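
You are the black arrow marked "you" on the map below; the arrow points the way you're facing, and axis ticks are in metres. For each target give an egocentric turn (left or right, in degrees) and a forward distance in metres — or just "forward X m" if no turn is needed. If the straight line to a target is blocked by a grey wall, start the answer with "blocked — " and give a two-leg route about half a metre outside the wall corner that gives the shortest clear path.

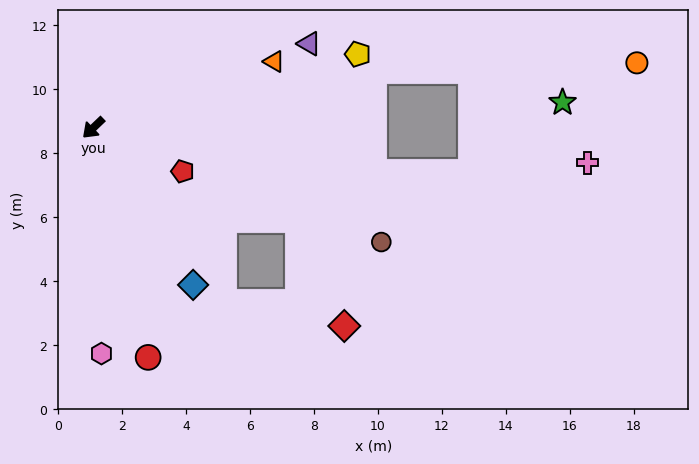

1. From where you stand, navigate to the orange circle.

blocked — turn left 148°, forward 8.9 m, then turn right 10°, forward 8.2 m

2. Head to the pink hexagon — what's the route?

turn left 48°, forward 7.1 m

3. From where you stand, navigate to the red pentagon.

turn left 110°, forward 3.1 m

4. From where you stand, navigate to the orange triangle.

turn left 156°, forward 6.0 m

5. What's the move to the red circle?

turn left 60°, forward 7.4 m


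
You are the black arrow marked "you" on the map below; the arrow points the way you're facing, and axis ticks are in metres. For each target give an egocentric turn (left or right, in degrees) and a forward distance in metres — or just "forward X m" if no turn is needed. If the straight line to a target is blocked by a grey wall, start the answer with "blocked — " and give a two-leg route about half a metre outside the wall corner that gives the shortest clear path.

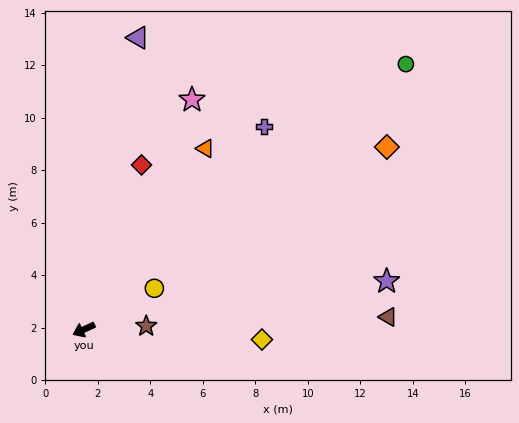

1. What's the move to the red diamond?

turn right 134°, forward 6.6 m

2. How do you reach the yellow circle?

turn right 174°, forward 3.1 m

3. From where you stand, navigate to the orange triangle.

turn right 149°, forward 8.3 m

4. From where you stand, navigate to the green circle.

turn right 165°, forward 15.9 m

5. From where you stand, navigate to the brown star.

turn left 158°, forward 2.4 m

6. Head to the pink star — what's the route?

turn right 140°, forward 9.7 m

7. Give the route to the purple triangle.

turn right 125°, forward 11.3 m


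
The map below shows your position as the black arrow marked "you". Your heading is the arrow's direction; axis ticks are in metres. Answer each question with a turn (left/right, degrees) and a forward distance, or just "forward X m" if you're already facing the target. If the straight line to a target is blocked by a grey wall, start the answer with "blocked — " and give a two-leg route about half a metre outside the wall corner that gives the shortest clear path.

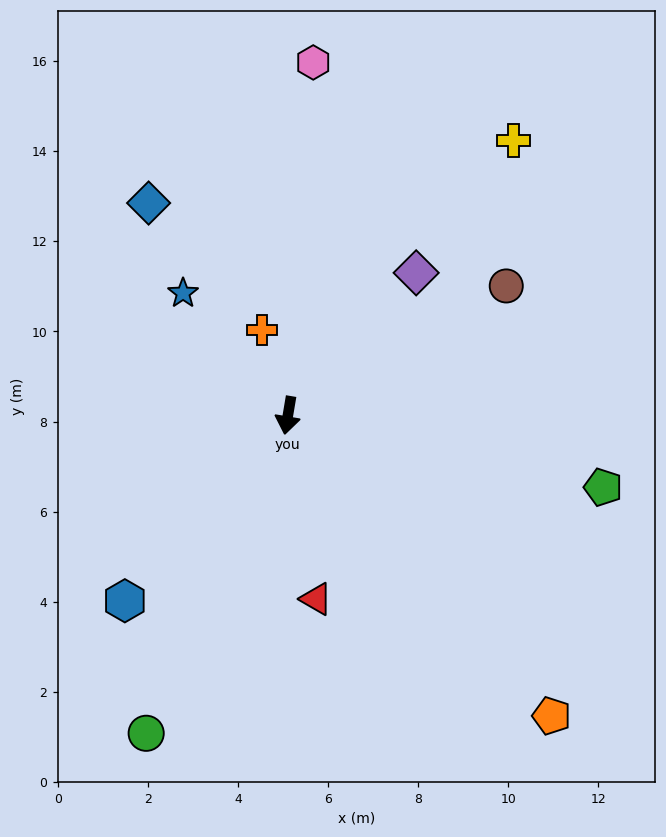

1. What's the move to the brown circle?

turn left 130°, forward 5.6 m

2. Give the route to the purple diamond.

turn left 148°, forward 4.3 m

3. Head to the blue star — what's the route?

turn right 130°, forward 3.6 m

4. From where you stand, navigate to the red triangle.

turn left 18°, forward 4.1 m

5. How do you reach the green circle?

turn right 14°, forward 7.7 m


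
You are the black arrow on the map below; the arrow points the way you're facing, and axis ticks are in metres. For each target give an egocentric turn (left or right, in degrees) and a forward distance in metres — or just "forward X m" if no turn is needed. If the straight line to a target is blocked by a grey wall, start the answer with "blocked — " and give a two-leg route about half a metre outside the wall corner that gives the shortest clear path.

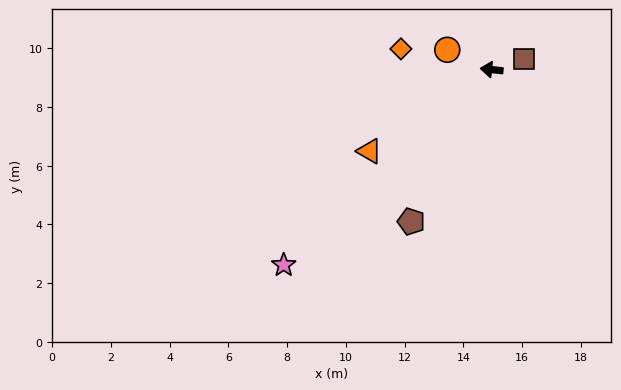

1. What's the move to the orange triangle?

turn left 40°, forward 5.0 m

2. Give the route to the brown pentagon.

turn left 68°, forward 5.8 m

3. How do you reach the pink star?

turn left 49°, forward 9.7 m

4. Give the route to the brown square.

turn right 156°, forward 1.2 m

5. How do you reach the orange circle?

turn right 18°, forward 1.7 m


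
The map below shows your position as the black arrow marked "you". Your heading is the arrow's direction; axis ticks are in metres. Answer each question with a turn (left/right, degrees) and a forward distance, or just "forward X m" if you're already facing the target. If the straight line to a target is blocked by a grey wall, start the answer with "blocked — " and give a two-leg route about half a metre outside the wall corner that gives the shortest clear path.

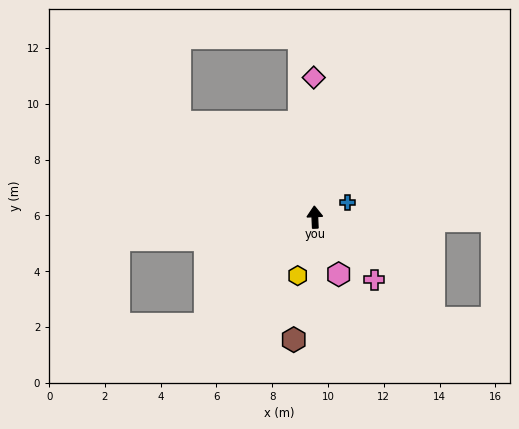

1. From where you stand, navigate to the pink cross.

turn right 139°, forward 3.1 m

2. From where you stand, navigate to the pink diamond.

turn right 2°, forward 5.0 m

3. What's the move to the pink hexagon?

turn right 160°, forward 2.2 m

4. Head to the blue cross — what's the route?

turn right 68°, forward 1.3 m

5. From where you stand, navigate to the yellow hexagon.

turn left 161°, forward 2.2 m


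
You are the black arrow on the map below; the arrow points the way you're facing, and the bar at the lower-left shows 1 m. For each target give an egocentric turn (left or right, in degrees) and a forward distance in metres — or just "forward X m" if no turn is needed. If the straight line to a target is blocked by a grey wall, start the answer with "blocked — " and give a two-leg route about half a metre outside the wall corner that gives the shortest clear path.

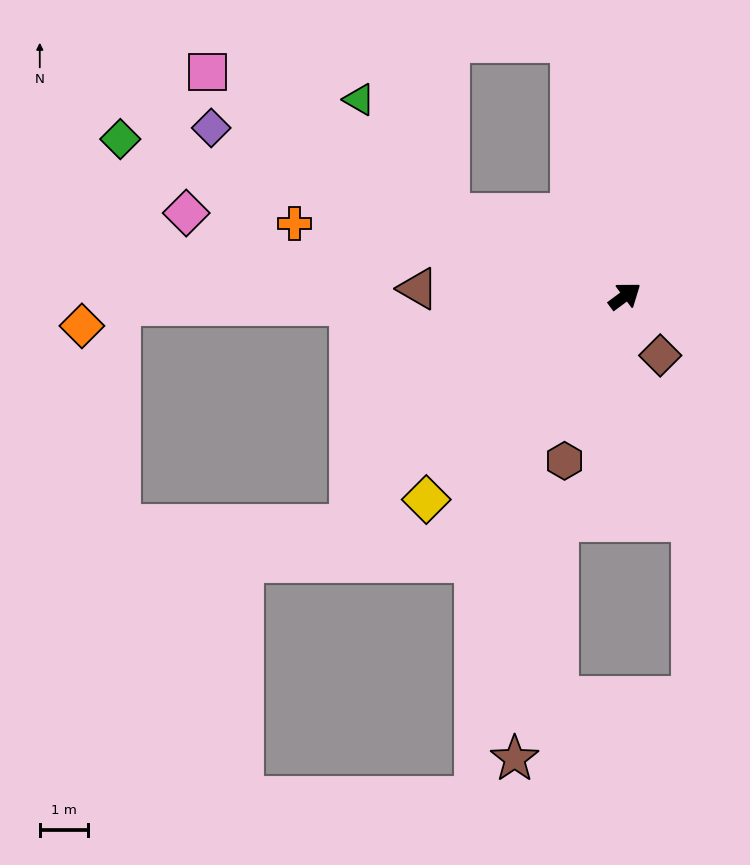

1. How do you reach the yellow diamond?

turn right 171°, forward 5.9 m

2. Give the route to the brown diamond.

turn right 96°, forward 1.4 m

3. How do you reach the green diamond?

turn left 126°, forward 10.9 m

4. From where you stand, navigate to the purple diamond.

turn left 121°, forward 9.2 m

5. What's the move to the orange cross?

turn left 131°, forward 7.0 m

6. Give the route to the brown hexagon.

turn right 147°, forward 3.6 m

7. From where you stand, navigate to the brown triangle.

turn left 141°, forward 4.3 m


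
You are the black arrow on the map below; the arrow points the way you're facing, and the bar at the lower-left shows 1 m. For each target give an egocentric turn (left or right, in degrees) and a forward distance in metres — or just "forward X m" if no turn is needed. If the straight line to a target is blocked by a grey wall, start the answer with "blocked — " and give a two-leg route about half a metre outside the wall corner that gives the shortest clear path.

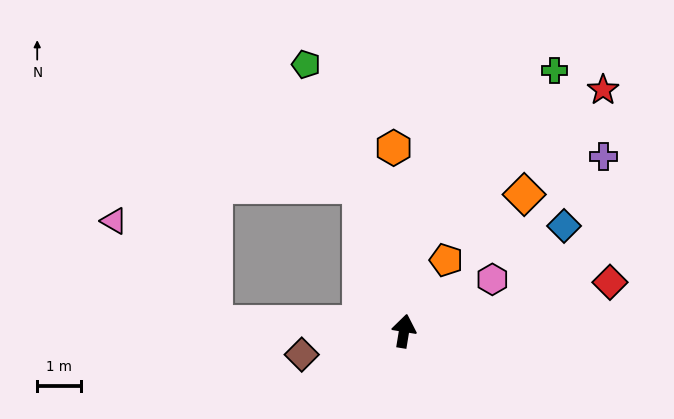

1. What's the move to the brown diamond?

turn left 112°, forward 2.4 m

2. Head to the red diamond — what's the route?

turn right 67°, forward 4.8 m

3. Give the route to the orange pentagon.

turn right 21°, forward 1.9 m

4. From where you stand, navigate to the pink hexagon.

turn right 50°, forward 2.3 m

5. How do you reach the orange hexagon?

turn left 13°, forward 4.2 m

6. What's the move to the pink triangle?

blocked — turn left 97°, forward 4.3 m, then turn right 43°, forward 3.3 m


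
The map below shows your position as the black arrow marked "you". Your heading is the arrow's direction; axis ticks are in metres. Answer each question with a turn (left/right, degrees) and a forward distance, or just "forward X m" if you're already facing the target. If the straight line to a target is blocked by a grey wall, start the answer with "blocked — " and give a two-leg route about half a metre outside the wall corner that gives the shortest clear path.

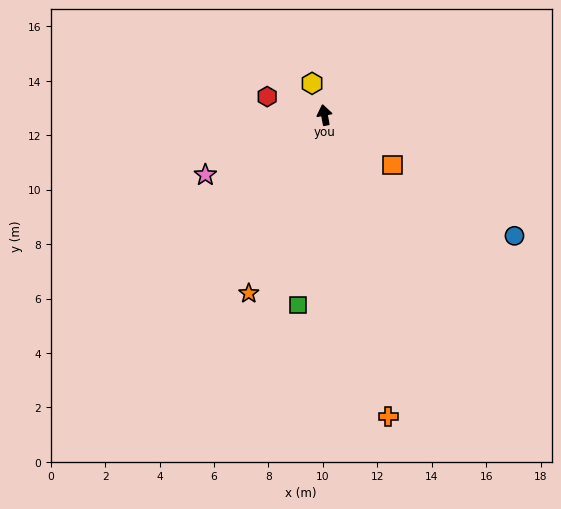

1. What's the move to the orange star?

turn left 146°, forward 7.1 m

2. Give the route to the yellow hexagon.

turn left 11°, forward 1.2 m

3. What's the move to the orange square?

turn right 137°, forward 3.1 m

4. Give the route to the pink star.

turn left 106°, forward 4.9 m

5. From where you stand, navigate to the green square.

turn left 161°, forward 7.0 m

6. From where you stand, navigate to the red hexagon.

turn left 61°, forward 2.2 m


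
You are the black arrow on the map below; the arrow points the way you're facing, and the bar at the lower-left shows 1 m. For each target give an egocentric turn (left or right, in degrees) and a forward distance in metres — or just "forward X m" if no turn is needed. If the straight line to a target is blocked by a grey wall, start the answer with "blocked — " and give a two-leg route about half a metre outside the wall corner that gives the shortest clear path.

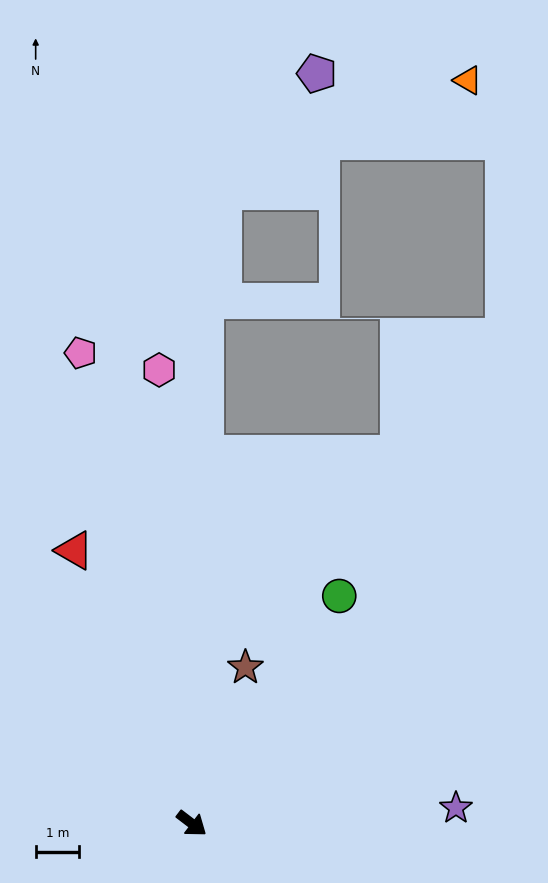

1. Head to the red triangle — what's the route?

turn left 151°, forward 6.9 m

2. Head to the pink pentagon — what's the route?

turn left 141°, forward 11.2 m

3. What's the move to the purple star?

turn left 41°, forward 6.1 m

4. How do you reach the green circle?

turn left 94°, forward 6.3 m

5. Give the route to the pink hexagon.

turn left 131°, forward 10.5 m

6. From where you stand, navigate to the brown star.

turn left 108°, forward 3.8 m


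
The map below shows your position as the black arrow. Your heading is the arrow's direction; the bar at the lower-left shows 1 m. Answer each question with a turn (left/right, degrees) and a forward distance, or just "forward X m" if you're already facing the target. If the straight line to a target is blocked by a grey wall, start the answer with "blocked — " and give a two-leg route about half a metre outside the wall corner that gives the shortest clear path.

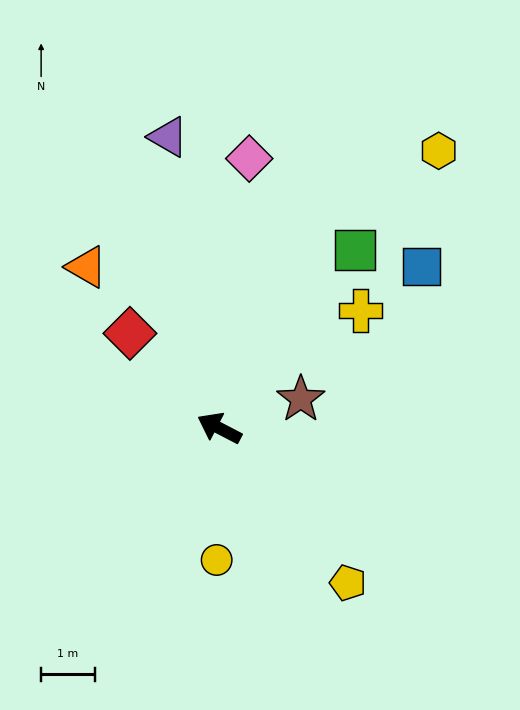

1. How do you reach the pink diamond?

turn right 69°, forward 5.0 m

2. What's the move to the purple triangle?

turn right 53°, forward 5.5 m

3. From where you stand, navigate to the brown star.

turn right 133°, forward 1.6 m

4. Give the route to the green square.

turn right 100°, forward 4.2 m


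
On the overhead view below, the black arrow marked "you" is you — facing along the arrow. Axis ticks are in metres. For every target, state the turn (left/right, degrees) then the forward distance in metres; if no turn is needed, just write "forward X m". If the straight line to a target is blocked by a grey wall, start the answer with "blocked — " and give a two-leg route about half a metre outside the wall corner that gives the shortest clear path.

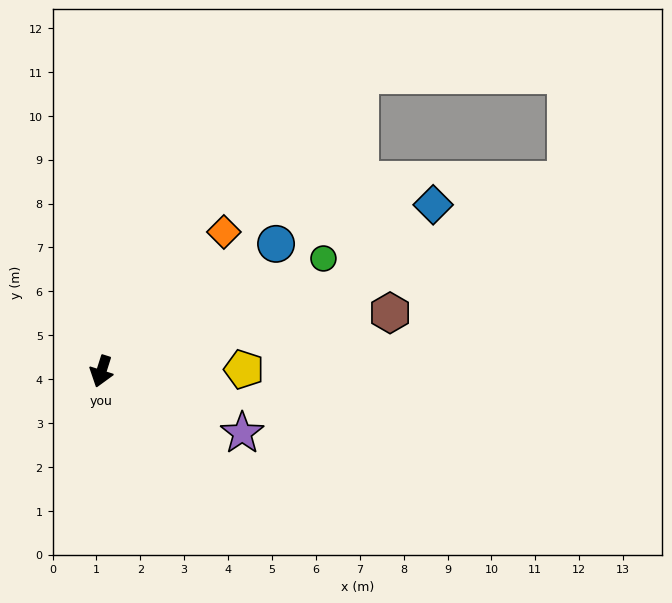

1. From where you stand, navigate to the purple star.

turn left 84°, forward 3.5 m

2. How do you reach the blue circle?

turn left 144°, forward 4.9 m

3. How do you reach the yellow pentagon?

turn left 108°, forward 3.2 m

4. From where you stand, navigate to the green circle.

turn left 135°, forward 5.7 m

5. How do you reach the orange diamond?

turn left 156°, forward 4.2 m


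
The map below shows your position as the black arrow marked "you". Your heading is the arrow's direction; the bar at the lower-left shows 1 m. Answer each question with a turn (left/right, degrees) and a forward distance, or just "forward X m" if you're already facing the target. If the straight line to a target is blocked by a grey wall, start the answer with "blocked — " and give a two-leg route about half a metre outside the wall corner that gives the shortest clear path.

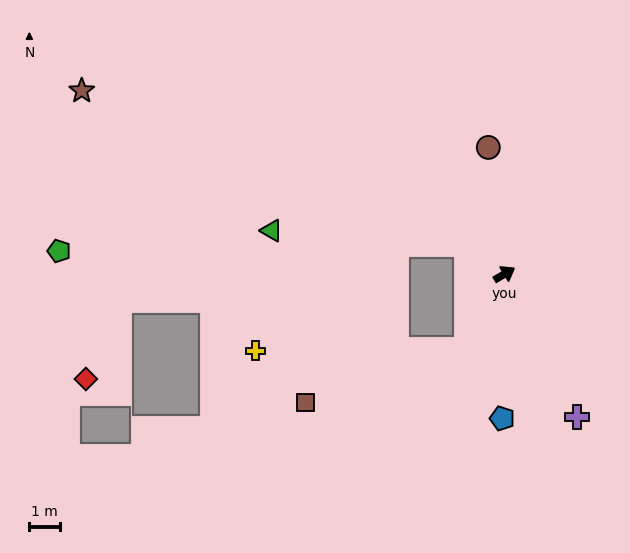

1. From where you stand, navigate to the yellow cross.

blocked — turn right 147°, forward 2.8 m, then turn right 63°, forward 6.9 m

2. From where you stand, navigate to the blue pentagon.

turn right 122°, forward 4.7 m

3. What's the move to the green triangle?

blocked — turn left 111°, forward 1.6 m, then turn left 34°, forward 6.4 m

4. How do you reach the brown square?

blocked — turn right 147°, forward 2.8 m, then turn right 46°, forward 5.5 m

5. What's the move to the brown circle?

turn left 67°, forward 4.2 m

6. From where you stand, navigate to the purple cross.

turn right 94°, forward 5.2 m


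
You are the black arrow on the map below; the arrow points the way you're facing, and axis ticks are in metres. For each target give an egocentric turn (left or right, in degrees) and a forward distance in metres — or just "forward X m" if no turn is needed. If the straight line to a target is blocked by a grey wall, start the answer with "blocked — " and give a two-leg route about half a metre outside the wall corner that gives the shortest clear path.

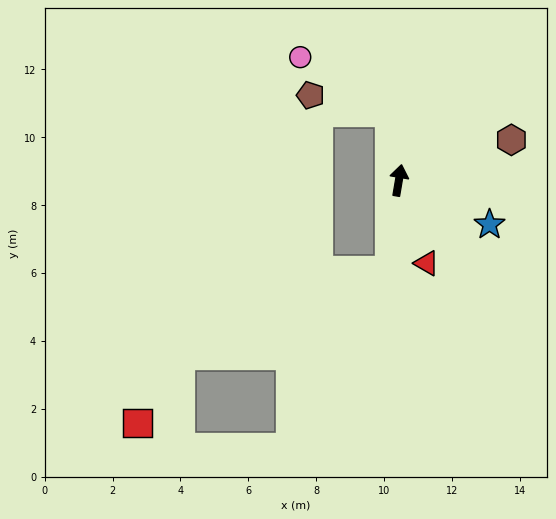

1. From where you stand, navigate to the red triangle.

turn right 152°, forward 2.6 m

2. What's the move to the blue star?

turn right 106°, forward 3.0 m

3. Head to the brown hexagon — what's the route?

turn right 61°, forward 3.5 m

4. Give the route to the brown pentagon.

blocked — turn left 18°, forward 2.0 m, then turn left 69°, forward 2.4 m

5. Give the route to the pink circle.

blocked — turn left 18°, forward 2.0 m, then turn left 49°, forward 3.1 m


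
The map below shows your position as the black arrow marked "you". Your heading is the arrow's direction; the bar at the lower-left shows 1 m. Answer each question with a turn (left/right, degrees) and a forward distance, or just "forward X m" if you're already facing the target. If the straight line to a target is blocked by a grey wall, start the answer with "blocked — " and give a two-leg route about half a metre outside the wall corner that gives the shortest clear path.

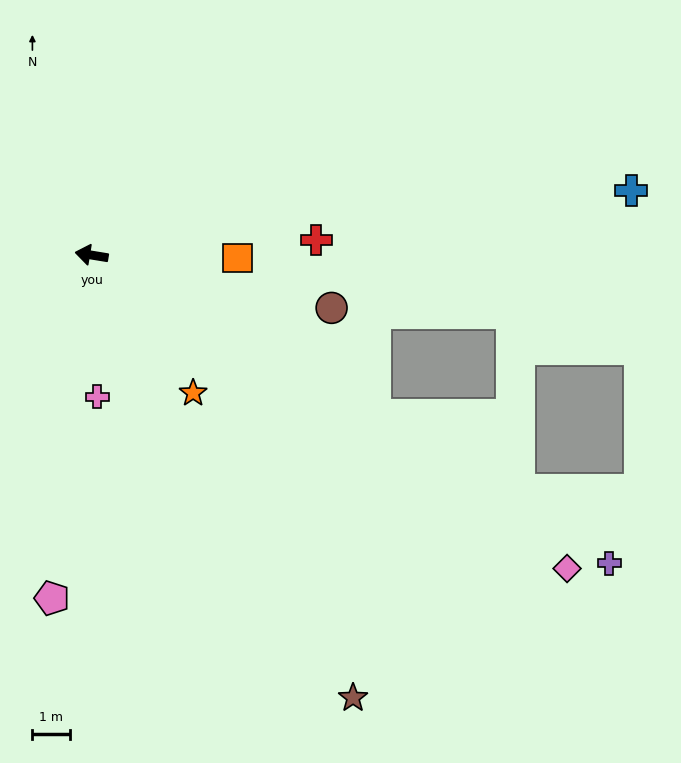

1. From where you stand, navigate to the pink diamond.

turn left 156°, forward 15.2 m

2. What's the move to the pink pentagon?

turn left 93°, forward 9.2 m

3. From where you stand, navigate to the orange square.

turn right 172°, forward 3.9 m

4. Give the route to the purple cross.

turn left 159°, forward 16.1 m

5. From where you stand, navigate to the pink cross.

turn left 101°, forward 3.8 m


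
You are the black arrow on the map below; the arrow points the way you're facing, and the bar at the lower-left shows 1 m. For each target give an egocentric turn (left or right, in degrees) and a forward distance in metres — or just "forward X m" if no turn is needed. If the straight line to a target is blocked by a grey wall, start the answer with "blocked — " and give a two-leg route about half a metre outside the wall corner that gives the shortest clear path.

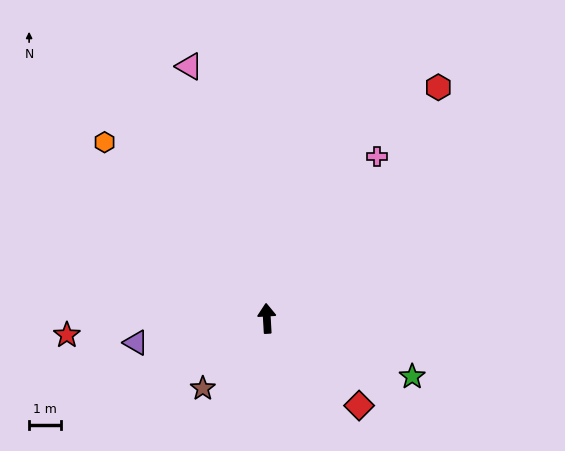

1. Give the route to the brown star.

turn left 134°, forward 3.0 m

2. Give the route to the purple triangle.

turn left 97°, forward 4.2 m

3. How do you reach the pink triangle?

turn left 14°, forward 8.2 m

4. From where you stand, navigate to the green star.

turn right 115°, forward 4.9 m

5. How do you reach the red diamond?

turn right 137°, forward 4.0 m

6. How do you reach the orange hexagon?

turn left 39°, forward 7.5 m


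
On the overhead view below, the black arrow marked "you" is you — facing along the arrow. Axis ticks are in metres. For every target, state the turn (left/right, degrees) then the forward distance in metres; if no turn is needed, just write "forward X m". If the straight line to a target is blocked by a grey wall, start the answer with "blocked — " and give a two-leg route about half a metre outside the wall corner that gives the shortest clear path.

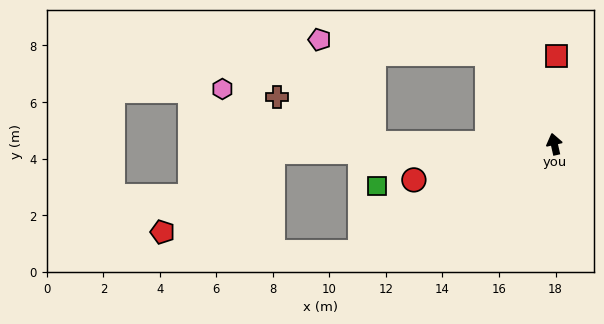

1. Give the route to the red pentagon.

blocked — turn left 79°, forward 10.0 m, then turn left 34°, forward 4.8 m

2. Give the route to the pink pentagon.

blocked — turn left 25°, forward 4.0 m, then turn left 47°, forward 5.9 m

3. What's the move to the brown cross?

blocked — turn left 77°, forward 6.4 m, then turn right 25°, forward 3.8 m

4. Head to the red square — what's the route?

turn right 14°, forward 3.1 m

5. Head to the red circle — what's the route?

turn left 92°, forward 5.1 m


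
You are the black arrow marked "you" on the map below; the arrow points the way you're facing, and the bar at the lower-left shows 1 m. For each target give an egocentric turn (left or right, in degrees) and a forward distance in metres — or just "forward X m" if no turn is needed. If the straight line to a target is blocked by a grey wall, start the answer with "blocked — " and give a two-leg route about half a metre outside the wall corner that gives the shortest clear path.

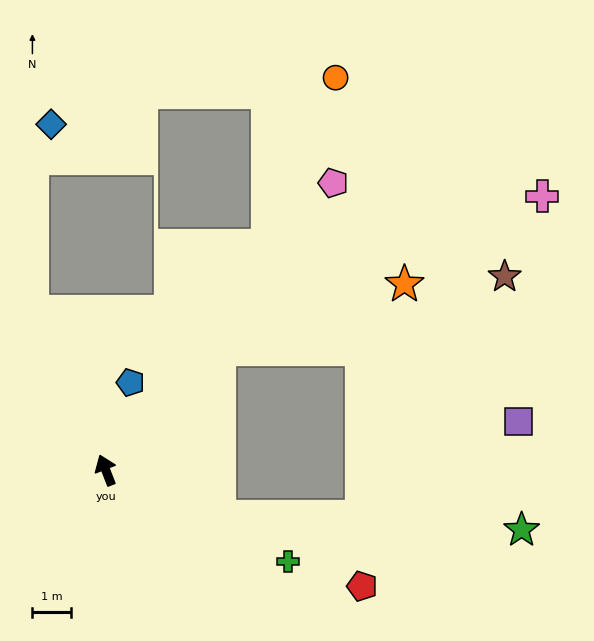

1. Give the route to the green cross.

turn right 138°, forward 5.2 m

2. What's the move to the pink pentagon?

turn right 60°, forward 9.4 m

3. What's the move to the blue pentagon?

turn right 37°, forward 2.3 m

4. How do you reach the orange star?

blocked — turn right 64°, forward 4.3 m, then turn right 28°, forward 5.0 m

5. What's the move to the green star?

blocked — turn right 133°, forward 3.1 m, then turn left 19°, forward 7.8 m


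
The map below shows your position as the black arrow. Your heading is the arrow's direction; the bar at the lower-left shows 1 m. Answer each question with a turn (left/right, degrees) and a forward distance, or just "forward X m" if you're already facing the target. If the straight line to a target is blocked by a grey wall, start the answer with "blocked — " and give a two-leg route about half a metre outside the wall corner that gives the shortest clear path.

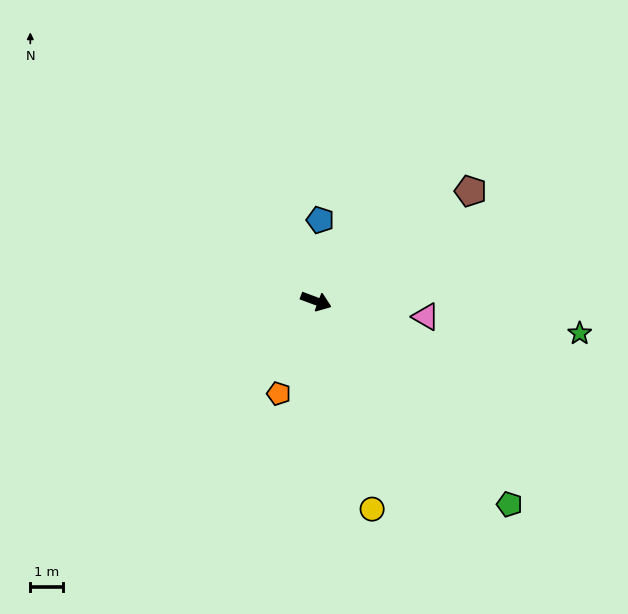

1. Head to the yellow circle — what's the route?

turn right 54°, forward 6.5 m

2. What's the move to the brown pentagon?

turn left 56°, forward 5.7 m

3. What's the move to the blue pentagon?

turn left 108°, forward 2.4 m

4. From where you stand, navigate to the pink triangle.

turn left 12°, forward 3.3 m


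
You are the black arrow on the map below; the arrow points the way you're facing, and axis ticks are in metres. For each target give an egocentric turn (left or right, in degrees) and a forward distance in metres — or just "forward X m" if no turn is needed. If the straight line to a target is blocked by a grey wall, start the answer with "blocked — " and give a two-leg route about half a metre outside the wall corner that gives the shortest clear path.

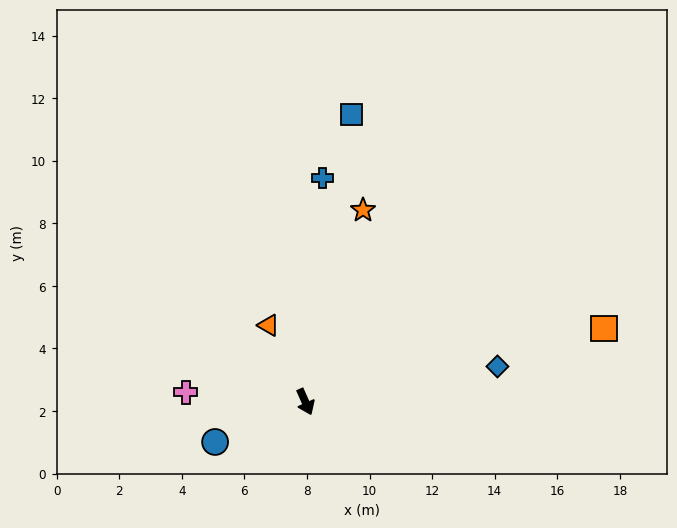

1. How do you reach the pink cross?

turn right 118°, forward 3.8 m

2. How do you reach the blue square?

turn left 147°, forward 9.3 m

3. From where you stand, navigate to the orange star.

turn left 139°, forward 6.4 m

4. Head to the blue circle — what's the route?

turn right 90°, forward 3.2 m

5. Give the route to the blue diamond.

turn left 77°, forward 6.2 m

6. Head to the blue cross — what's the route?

turn left 152°, forward 7.2 m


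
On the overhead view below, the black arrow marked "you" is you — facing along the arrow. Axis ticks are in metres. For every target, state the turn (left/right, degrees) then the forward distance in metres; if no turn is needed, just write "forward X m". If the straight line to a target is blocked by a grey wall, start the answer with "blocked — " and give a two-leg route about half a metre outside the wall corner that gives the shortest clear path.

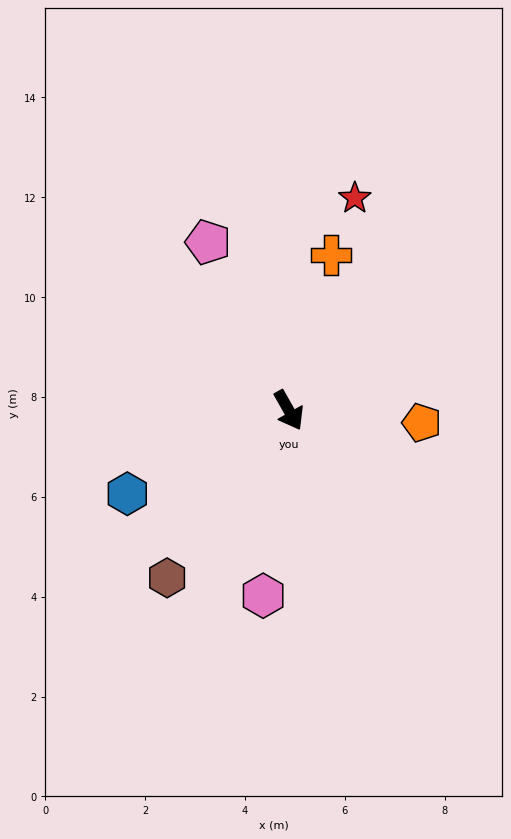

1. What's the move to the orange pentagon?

turn left 55°, forward 2.7 m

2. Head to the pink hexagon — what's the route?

turn right 37°, forward 3.7 m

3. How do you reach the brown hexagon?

turn right 65°, forward 4.1 m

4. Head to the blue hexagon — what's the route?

turn right 92°, forward 3.6 m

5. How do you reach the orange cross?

turn left 135°, forward 3.2 m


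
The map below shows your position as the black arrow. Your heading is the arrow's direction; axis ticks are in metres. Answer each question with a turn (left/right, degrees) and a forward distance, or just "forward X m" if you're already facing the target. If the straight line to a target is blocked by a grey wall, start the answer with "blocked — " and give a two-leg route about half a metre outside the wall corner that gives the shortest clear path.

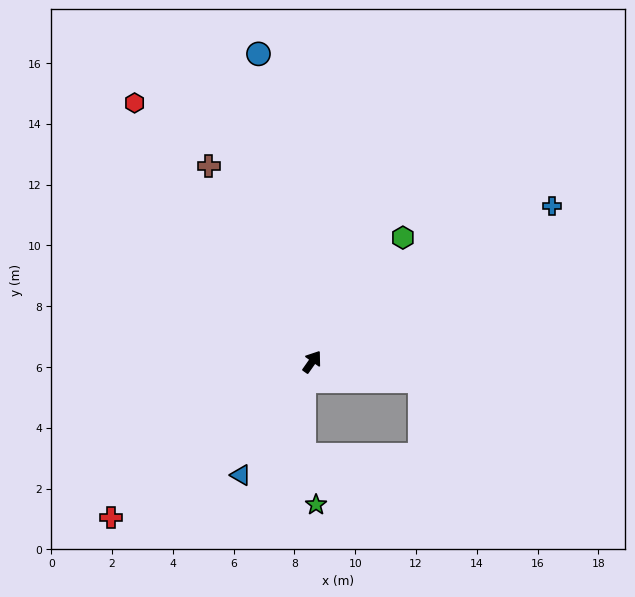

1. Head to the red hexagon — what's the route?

turn left 70°, forward 10.3 m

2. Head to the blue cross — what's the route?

turn right 22°, forward 9.4 m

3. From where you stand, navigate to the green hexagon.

forward 5.1 m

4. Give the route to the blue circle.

turn left 45°, forward 10.3 m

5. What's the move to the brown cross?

turn left 63°, forward 7.3 m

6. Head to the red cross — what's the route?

turn left 163°, forward 8.4 m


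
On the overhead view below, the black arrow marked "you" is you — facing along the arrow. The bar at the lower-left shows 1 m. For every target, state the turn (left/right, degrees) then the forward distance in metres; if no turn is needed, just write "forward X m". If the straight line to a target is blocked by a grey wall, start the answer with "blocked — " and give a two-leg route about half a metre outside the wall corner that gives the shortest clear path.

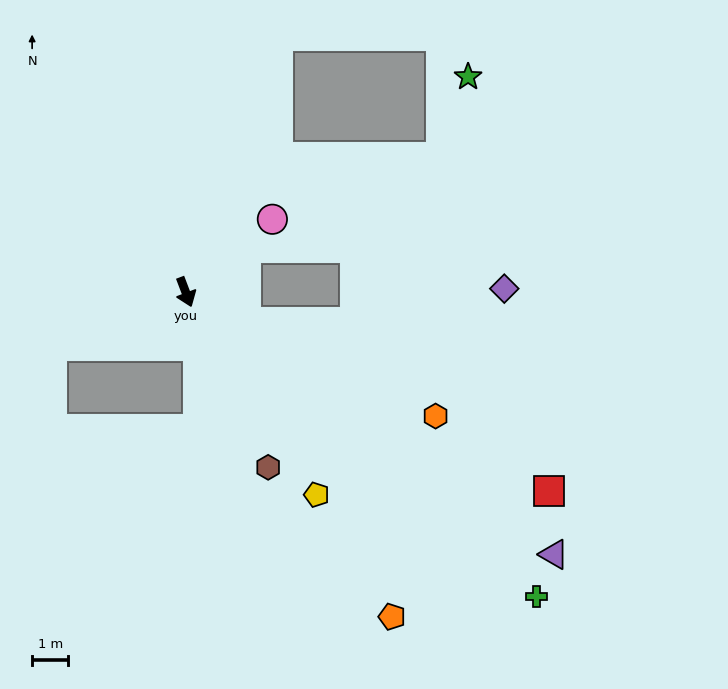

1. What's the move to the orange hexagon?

turn left 43°, forward 7.7 m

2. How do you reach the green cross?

turn left 28°, forward 12.8 m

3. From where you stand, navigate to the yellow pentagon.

turn left 12°, forward 6.7 m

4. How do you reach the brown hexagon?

turn left 4°, forward 5.3 m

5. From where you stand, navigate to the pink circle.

turn left 109°, forward 3.1 m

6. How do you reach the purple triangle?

turn left 34°, forward 12.5 m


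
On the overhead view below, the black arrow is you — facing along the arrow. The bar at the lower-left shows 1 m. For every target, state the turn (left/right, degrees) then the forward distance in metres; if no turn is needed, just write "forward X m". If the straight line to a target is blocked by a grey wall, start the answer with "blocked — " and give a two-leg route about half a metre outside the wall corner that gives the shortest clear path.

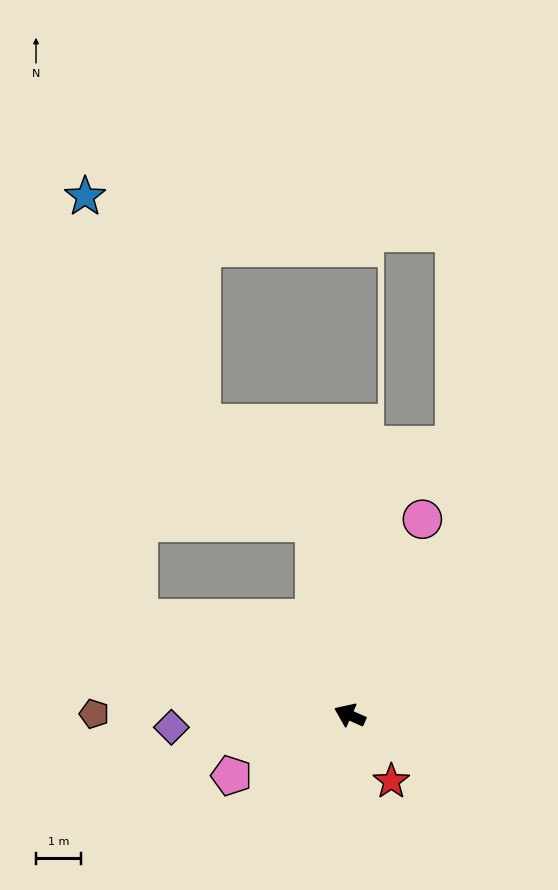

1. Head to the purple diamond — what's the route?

turn left 28°, forward 4.0 m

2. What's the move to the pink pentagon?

turn left 51°, forward 2.9 m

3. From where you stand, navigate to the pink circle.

turn right 86°, forward 4.6 m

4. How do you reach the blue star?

blocked — forward 5.1 m, then turn right 59°, forward 9.4 m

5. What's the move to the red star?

turn left 146°, forward 1.7 m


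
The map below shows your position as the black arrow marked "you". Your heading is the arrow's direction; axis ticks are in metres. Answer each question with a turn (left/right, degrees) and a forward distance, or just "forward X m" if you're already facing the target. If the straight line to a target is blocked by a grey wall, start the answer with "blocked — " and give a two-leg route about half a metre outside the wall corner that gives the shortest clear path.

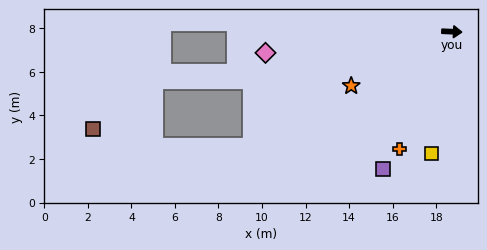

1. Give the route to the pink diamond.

turn right 171°, forward 8.6 m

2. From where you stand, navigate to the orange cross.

turn right 111°, forward 5.9 m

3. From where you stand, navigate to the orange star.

turn right 149°, forward 5.3 m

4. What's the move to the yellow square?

turn right 97°, forward 5.7 m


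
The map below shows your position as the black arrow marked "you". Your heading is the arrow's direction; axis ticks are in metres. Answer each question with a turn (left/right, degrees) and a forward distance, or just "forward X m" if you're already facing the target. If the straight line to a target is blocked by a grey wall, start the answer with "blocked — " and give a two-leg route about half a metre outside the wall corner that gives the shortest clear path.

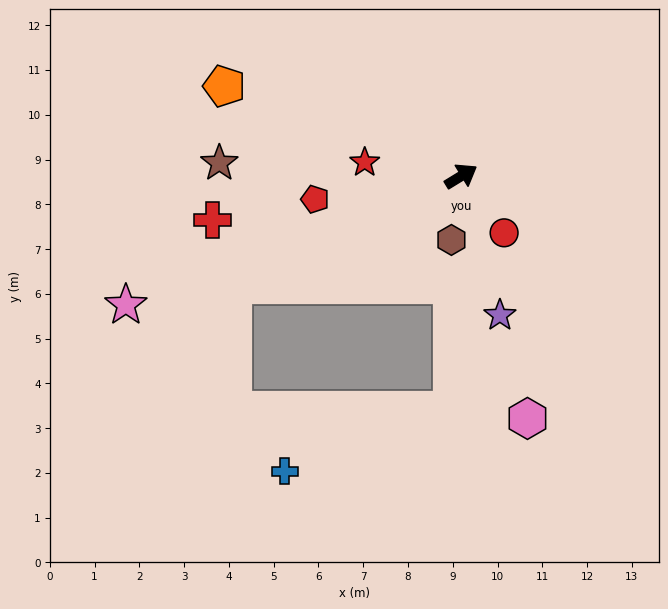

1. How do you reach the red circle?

turn right 84°, forward 1.6 m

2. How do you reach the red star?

turn left 140°, forward 2.2 m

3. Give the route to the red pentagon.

turn left 158°, forward 3.3 m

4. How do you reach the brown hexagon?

turn right 130°, forward 1.4 m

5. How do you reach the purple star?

turn right 106°, forward 3.2 m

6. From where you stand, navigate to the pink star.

turn left 170°, forward 8.0 m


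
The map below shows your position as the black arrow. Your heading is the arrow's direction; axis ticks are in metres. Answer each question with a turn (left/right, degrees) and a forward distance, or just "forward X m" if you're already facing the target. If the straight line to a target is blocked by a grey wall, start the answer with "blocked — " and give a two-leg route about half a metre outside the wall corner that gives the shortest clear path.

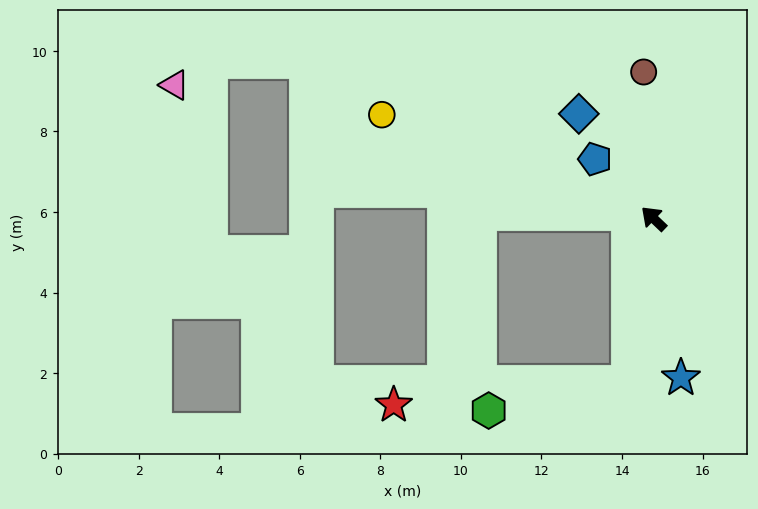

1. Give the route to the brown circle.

turn right 42°, forward 3.6 m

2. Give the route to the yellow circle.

turn left 23°, forward 7.2 m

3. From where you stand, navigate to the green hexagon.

blocked — turn left 125°, forward 4.1 m, then turn right 70°, forward 3.5 m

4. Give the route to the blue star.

turn left 143°, forward 4.0 m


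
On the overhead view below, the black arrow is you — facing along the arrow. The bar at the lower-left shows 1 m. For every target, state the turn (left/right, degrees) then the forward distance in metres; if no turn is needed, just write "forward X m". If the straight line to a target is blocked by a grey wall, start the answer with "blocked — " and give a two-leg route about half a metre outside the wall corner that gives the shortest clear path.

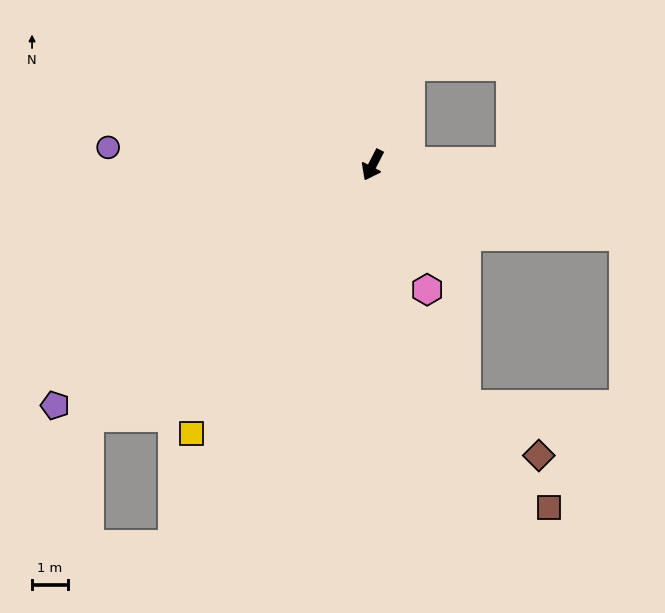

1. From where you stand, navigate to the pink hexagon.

turn left 51°, forward 3.8 m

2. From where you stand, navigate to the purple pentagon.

turn right 26°, forward 11.1 m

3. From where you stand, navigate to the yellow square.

turn right 7°, forward 9.0 m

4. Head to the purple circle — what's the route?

turn right 67°, forward 7.4 m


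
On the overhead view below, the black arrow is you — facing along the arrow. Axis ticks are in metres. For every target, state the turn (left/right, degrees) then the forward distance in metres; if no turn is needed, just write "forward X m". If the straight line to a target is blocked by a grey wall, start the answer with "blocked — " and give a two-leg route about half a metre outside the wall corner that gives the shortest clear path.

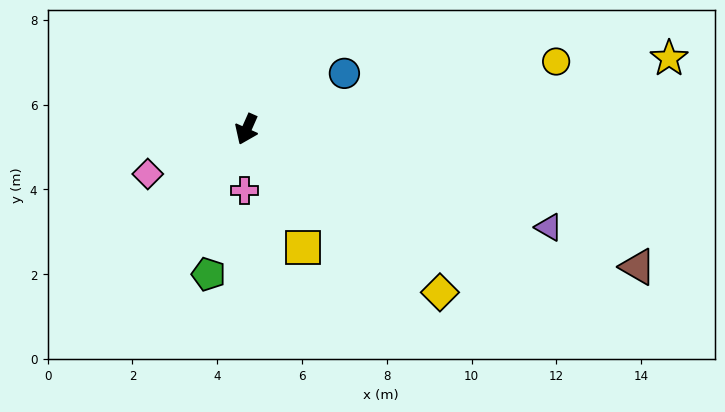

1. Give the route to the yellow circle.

turn left 126°, forward 7.5 m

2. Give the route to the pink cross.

turn left 22°, forward 1.4 m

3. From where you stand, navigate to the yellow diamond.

turn left 74°, forward 6.0 m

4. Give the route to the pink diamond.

turn right 42°, forward 2.6 m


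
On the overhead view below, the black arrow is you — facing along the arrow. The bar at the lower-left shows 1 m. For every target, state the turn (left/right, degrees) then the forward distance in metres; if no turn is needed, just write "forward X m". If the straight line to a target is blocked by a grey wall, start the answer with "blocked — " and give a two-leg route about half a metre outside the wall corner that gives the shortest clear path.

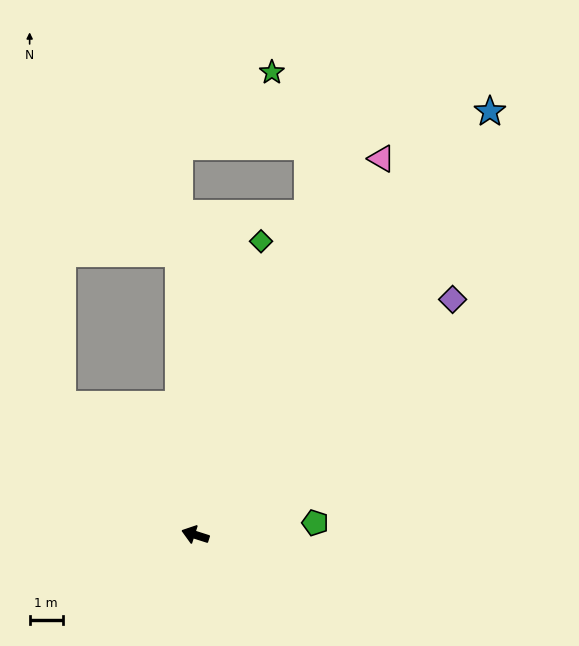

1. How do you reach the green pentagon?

turn right 157°, forward 3.6 m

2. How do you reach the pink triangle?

turn right 99°, forward 12.7 m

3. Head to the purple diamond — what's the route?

turn right 120°, forward 10.5 m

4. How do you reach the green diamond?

turn right 85°, forward 9.1 m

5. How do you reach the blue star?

turn right 107°, forward 15.6 m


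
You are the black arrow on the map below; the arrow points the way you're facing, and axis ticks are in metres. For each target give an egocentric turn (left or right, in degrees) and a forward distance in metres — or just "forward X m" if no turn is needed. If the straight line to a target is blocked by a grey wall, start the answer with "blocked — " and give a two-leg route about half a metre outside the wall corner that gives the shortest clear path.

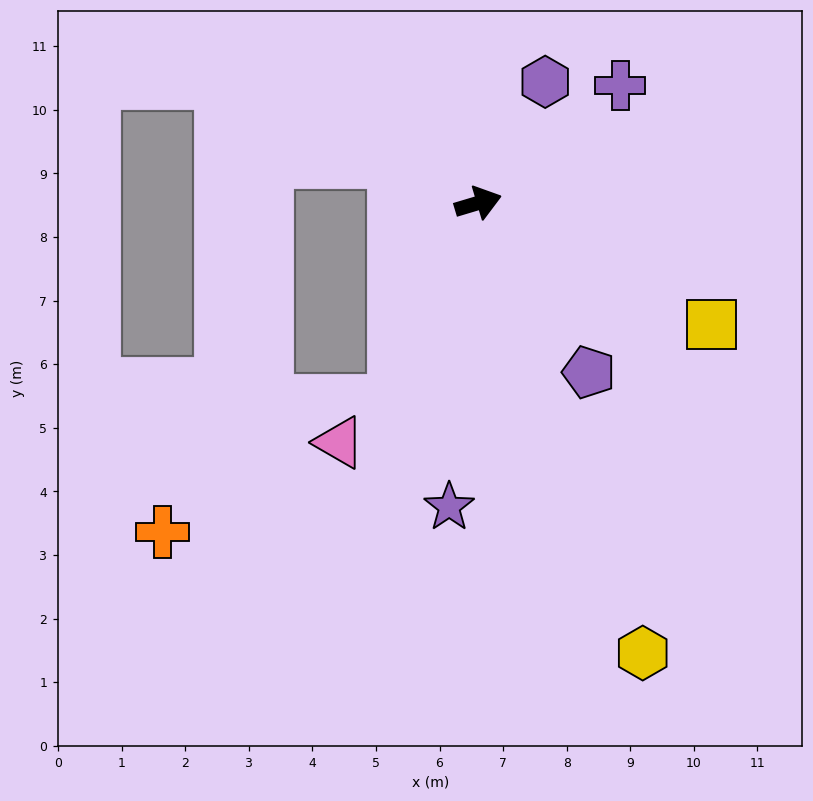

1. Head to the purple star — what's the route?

turn right 112°, forward 4.8 m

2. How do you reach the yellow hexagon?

turn right 87°, forward 7.5 m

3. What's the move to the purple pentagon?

turn right 73°, forward 3.2 m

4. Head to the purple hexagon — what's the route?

turn left 44°, forward 2.2 m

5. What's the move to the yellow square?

turn right 44°, forward 4.1 m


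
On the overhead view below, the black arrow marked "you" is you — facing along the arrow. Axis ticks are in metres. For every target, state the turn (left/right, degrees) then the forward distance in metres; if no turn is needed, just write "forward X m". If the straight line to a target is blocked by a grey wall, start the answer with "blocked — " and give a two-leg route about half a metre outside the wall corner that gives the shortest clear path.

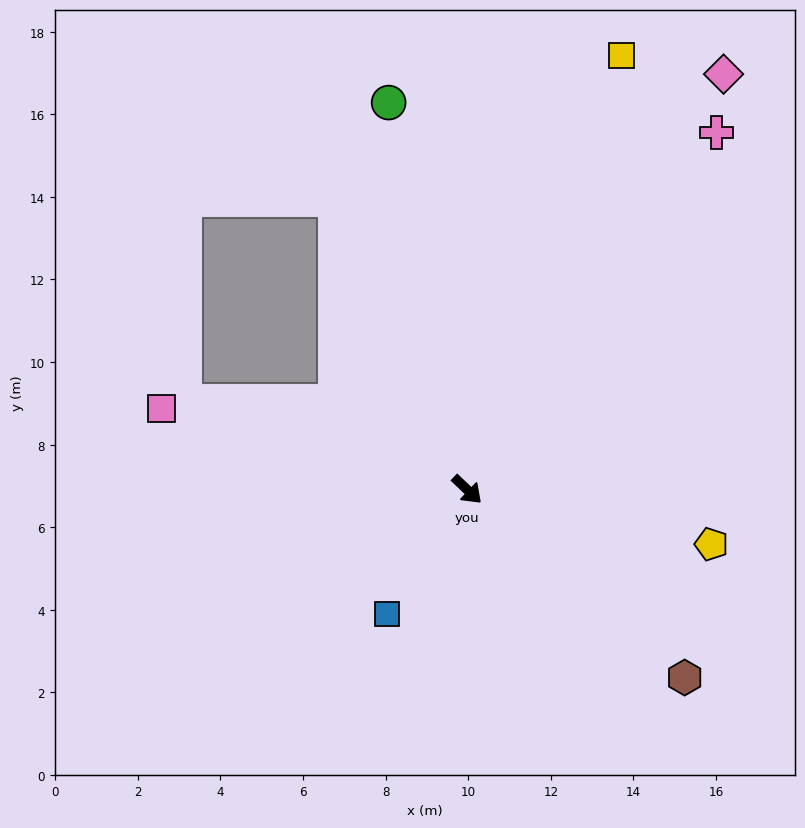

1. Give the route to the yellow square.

turn left 114°, forward 11.2 m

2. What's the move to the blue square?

turn right 79°, forward 3.6 m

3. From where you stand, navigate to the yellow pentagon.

turn left 31°, forward 6.1 m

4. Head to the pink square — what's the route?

turn right 151°, forward 7.7 m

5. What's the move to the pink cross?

turn left 99°, forward 10.5 m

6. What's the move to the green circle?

turn left 145°, forward 9.6 m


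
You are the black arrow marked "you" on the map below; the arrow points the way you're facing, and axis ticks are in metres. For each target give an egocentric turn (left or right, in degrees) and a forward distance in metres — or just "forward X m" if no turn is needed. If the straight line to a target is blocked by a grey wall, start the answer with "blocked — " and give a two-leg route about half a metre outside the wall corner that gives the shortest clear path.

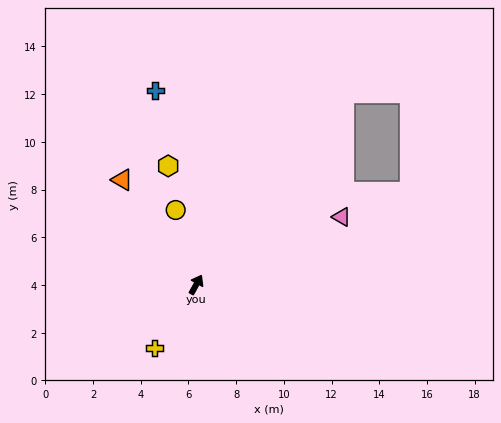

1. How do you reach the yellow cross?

turn left 176°, forward 3.2 m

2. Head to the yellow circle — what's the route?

turn left 44°, forward 3.2 m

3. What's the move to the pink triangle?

turn right 36°, forward 6.7 m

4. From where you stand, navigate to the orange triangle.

turn left 64°, forward 5.4 m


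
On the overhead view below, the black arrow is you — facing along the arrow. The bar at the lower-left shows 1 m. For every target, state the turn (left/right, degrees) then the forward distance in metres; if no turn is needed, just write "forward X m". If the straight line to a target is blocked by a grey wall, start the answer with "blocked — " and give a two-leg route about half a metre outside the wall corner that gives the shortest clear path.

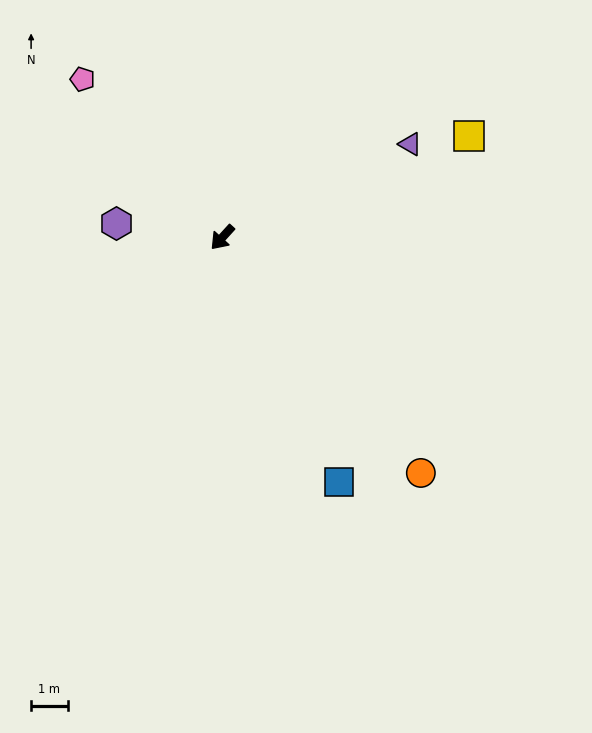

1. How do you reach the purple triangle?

turn left 159°, forward 5.8 m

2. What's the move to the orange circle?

turn left 82°, forward 8.5 m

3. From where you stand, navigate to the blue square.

turn left 68°, forward 7.4 m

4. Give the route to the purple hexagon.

turn right 55°, forward 2.9 m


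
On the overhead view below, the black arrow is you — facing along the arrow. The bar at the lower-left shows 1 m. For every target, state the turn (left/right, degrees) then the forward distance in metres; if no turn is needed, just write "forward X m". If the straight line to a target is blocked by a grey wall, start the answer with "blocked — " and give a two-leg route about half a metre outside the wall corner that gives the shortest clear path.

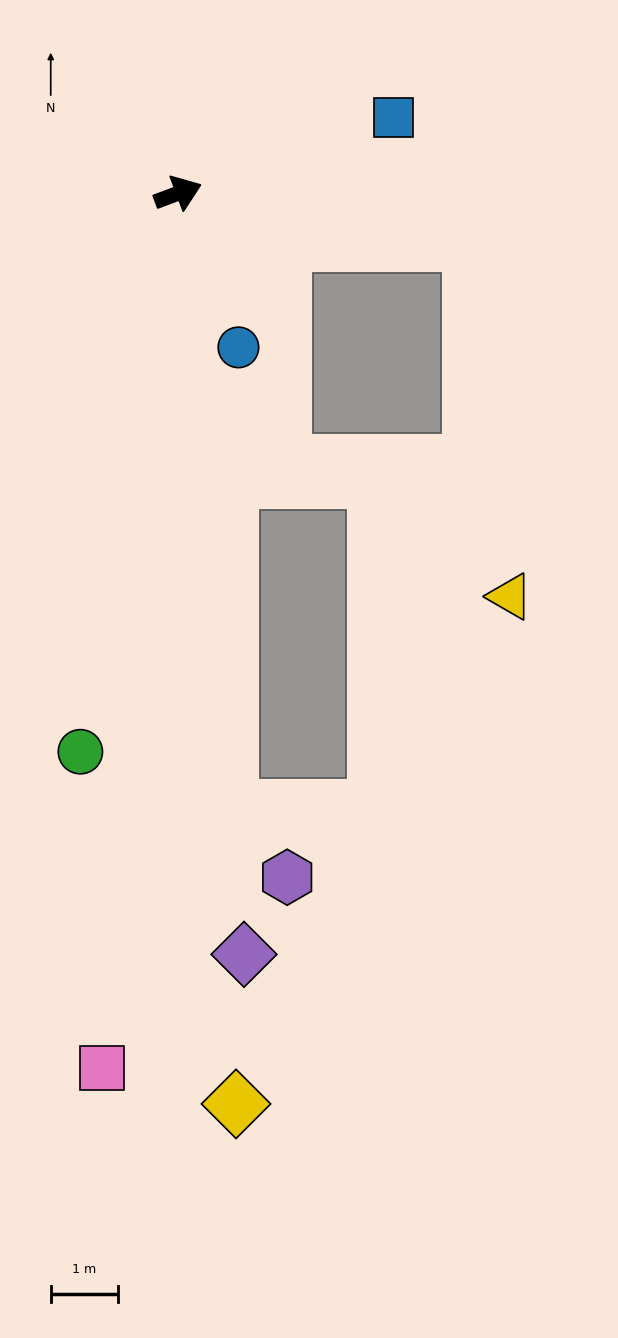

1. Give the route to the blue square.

forward 3.4 m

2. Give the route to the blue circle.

turn right 89°, forward 2.4 m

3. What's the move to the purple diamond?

turn right 106°, forward 11.3 m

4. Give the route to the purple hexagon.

blocked — turn right 106°, forward 9.1 m, then turn left 36°, forward 1.3 m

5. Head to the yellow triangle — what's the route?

blocked — turn right 30°, forward 4.4 m, then turn right 74°, forward 5.3 m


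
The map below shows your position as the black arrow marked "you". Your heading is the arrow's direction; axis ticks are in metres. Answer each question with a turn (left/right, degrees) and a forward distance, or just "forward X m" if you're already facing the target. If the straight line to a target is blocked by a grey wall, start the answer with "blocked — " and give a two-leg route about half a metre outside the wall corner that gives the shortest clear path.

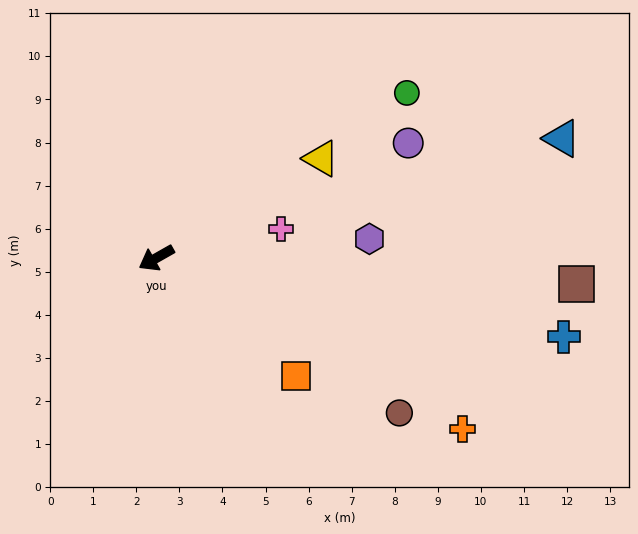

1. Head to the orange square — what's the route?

turn left 110°, forward 4.2 m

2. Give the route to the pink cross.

turn left 164°, forward 3.0 m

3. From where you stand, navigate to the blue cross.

turn left 140°, forward 9.6 m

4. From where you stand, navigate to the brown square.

turn left 147°, forward 9.8 m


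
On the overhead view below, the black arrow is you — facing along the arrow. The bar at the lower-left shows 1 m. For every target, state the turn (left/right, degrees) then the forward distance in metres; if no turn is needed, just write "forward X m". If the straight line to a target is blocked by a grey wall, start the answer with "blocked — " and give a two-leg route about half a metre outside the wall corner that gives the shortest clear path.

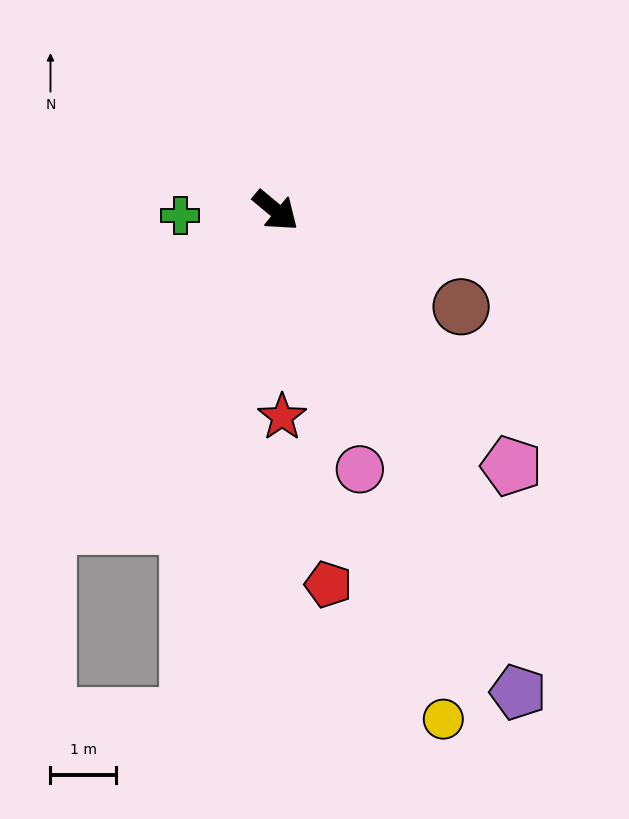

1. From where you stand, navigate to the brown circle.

turn left 12°, forward 3.2 m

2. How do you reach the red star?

turn right 49°, forward 3.2 m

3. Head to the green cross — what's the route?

turn right 137°, forward 1.5 m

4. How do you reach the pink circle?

turn right 32°, forward 4.2 m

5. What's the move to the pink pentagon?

turn right 8°, forward 5.3 m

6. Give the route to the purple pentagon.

turn right 24°, forward 8.2 m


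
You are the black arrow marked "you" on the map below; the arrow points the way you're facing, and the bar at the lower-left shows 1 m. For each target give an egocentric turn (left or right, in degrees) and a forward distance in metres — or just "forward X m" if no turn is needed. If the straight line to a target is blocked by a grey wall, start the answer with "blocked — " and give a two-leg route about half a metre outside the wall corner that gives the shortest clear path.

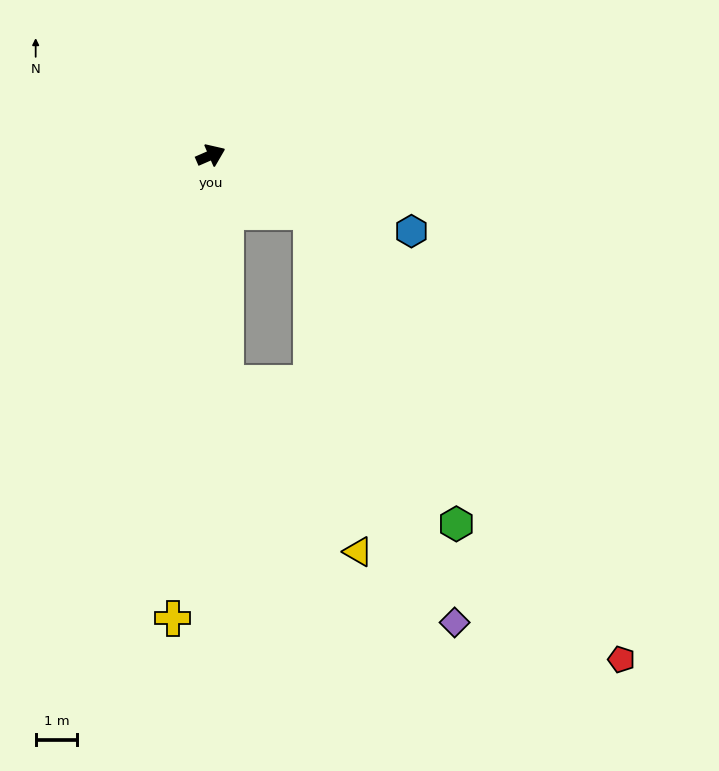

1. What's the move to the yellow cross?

turn right 118°, forward 11.1 m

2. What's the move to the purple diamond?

blocked — turn right 53°, forward 2.8 m, then turn right 41°, forward 10.4 m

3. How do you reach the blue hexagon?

turn right 44°, forward 5.1 m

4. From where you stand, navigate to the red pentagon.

blocked — turn right 53°, forward 2.8 m, then turn right 26°, forward 13.0 m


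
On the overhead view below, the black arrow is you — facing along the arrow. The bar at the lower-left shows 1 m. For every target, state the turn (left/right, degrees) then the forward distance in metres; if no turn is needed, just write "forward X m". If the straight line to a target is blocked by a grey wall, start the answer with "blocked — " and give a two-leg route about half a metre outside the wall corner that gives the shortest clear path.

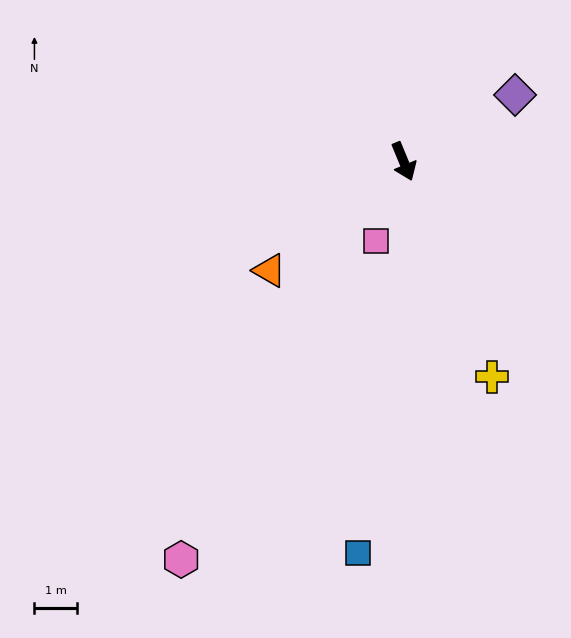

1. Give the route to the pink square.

turn right 41°, forward 2.0 m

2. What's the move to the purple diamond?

turn left 98°, forward 3.1 m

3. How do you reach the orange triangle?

turn right 73°, forward 4.1 m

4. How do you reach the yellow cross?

forward 5.5 m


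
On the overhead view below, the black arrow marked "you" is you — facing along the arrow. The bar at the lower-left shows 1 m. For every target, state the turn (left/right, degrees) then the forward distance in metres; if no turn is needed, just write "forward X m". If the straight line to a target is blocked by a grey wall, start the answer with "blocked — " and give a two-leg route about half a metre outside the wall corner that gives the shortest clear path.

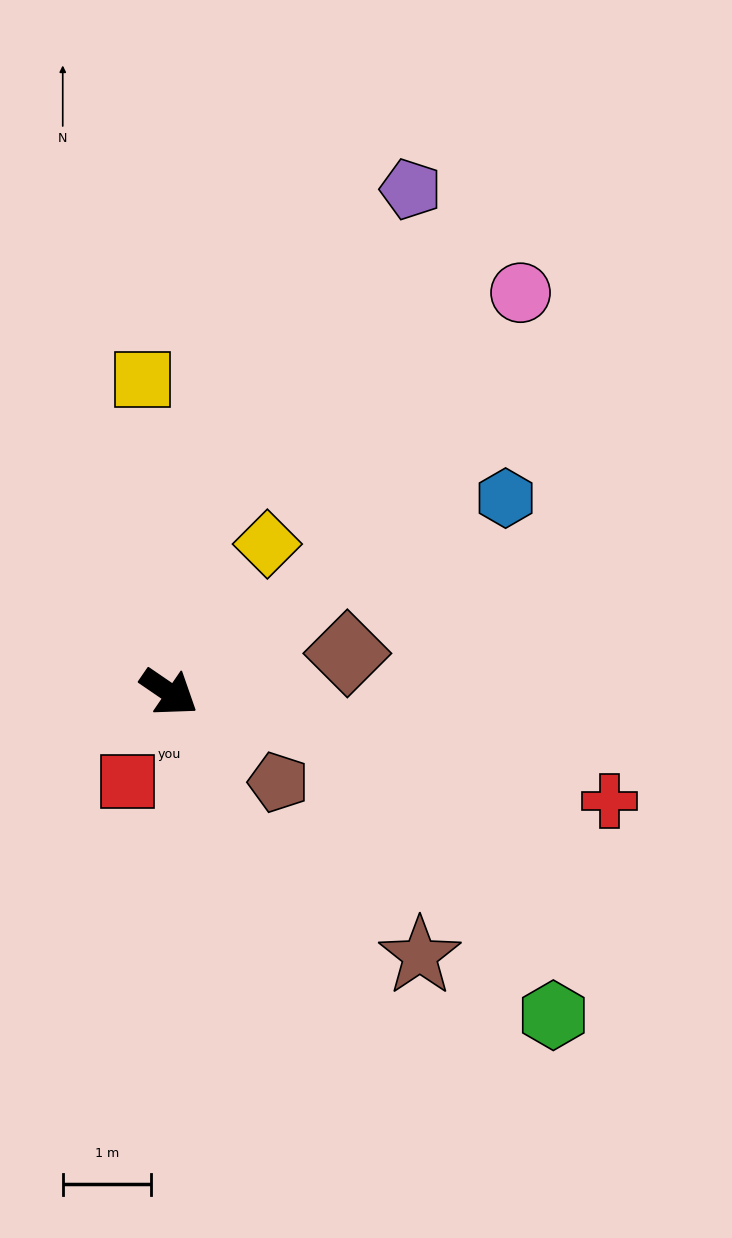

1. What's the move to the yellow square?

turn left 129°, forward 3.6 m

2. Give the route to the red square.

turn right 81°, forward 1.1 m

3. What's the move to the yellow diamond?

turn left 91°, forward 2.0 m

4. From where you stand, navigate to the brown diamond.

turn left 47°, forward 2.1 m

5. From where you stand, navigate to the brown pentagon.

turn right 5°, forward 1.6 m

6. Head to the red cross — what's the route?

turn left 21°, forward 5.2 m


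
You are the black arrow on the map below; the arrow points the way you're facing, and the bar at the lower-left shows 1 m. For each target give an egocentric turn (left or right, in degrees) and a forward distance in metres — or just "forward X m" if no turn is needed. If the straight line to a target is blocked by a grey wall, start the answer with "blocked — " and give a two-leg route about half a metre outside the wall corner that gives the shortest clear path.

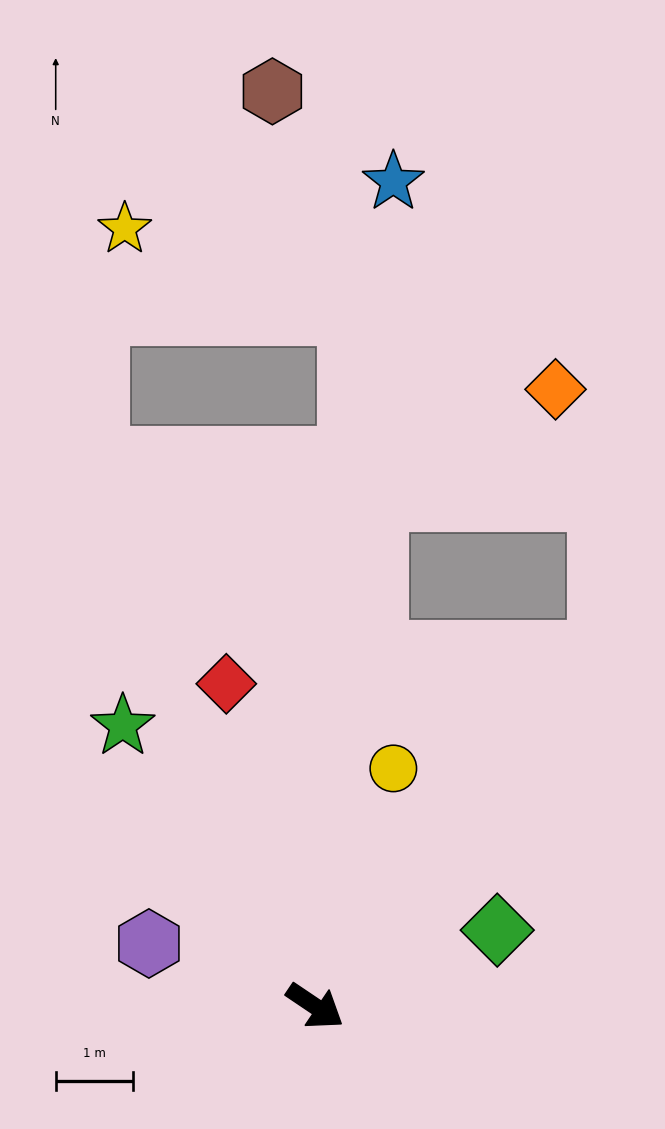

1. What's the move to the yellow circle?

turn left 106°, forward 3.2 m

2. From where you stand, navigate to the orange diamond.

blocked — turn left 117°, forward 6.6 m, then turn right 52°, forward 2.7 m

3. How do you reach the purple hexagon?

turn right 167°, forward 2.3 m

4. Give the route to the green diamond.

turn left 57°, forward 2.6 m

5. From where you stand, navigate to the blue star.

turn left 119°, forward 10.8 m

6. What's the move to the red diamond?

turn left 139°, forward 4.3 m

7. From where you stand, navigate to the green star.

turn left 158°, forward 4.4 m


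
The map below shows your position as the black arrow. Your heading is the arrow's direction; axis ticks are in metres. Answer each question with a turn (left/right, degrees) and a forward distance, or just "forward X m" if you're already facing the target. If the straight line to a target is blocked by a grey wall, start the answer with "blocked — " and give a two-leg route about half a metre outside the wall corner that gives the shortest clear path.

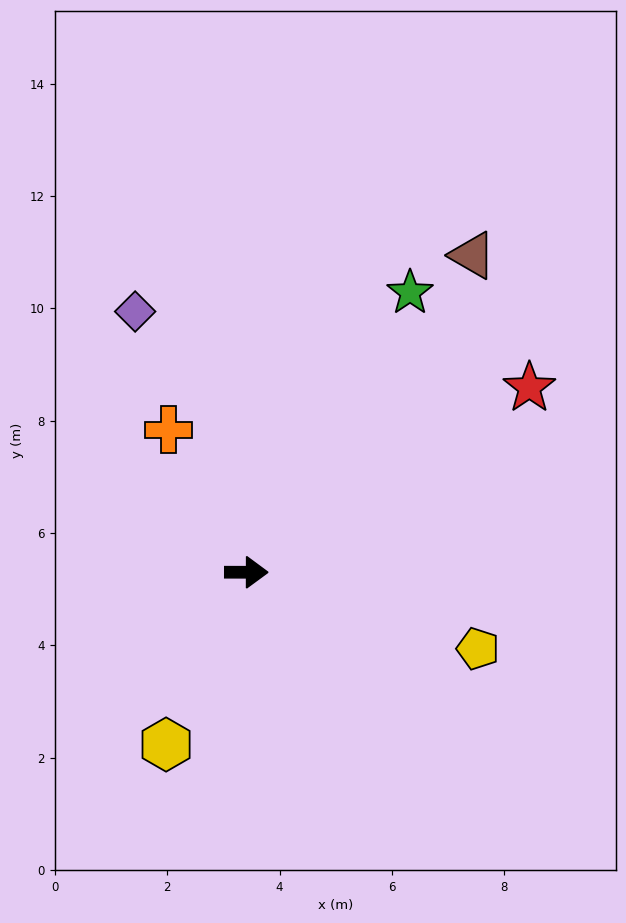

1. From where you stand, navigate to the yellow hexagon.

turn right 115°, forward 3.4 m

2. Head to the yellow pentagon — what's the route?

turn right 18°, forward 4.3 m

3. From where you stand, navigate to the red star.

turn left 33°, forward 6.0 m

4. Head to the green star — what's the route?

turn left 60°, forward 5.8 m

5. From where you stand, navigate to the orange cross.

turn left 119°, forward 2.9 m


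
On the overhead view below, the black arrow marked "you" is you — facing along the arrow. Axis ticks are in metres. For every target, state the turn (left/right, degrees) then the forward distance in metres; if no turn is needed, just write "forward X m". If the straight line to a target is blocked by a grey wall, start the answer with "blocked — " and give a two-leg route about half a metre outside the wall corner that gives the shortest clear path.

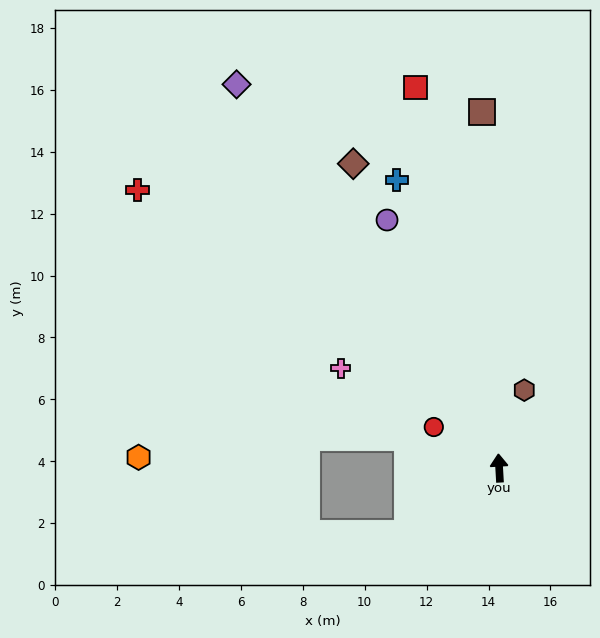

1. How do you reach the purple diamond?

turn left 31°, forward 15.0 m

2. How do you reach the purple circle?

turn left 21°, forward 8.8 m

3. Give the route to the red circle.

turn left 55°, forward 2.5 m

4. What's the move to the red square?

turn left 9°, forward 12.6 m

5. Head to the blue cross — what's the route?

turn left 16°, forward 9.9 m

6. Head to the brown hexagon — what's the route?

turn right 21°, forward 2.6 m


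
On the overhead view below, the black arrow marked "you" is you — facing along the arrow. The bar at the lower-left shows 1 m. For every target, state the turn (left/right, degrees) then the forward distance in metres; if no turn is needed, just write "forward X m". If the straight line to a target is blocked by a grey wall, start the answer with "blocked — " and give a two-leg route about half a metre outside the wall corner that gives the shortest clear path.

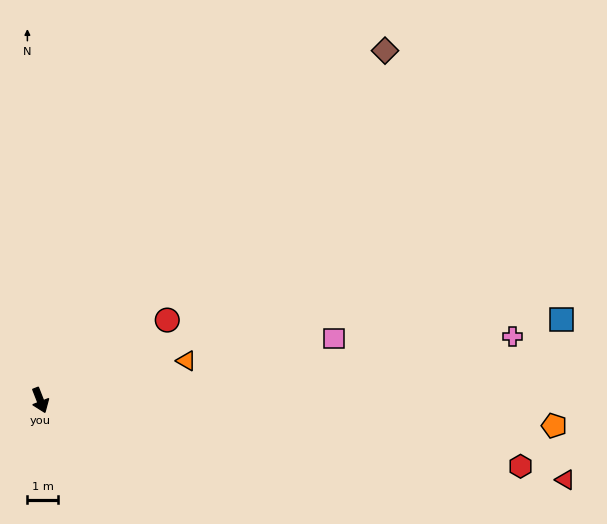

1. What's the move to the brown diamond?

turn left 114°, forward 16.1 m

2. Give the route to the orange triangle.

turn left 84°, forward 5.0 m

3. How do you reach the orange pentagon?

turn left 66°, forward 16.9 m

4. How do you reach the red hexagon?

turn left 61°, forward 15.9 m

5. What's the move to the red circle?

turn left 101°, forward 4.9 m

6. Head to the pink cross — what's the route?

turn left 76°, forward 15.7 m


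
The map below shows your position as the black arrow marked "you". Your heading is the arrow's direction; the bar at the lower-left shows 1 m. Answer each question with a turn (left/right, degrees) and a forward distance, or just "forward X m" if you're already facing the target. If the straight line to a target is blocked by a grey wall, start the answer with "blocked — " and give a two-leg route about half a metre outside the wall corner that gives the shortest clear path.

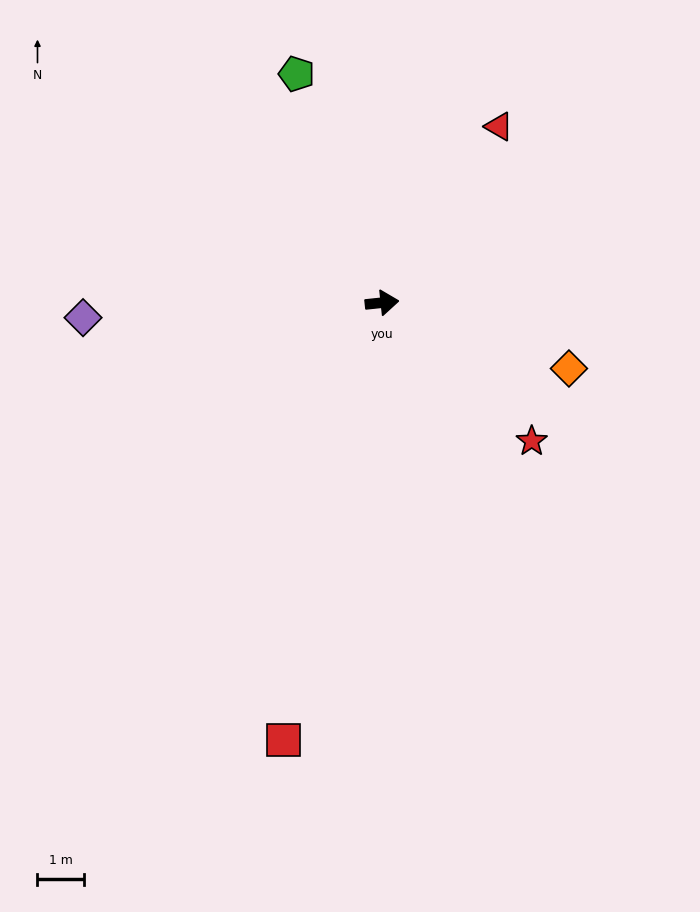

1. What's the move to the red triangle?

turn left 50°, forward 4.6 m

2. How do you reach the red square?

turn right 109°, forward 9.7 m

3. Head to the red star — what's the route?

turn right 49°, forward 4.4 m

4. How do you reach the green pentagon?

turn left 104°, forward 5.3 m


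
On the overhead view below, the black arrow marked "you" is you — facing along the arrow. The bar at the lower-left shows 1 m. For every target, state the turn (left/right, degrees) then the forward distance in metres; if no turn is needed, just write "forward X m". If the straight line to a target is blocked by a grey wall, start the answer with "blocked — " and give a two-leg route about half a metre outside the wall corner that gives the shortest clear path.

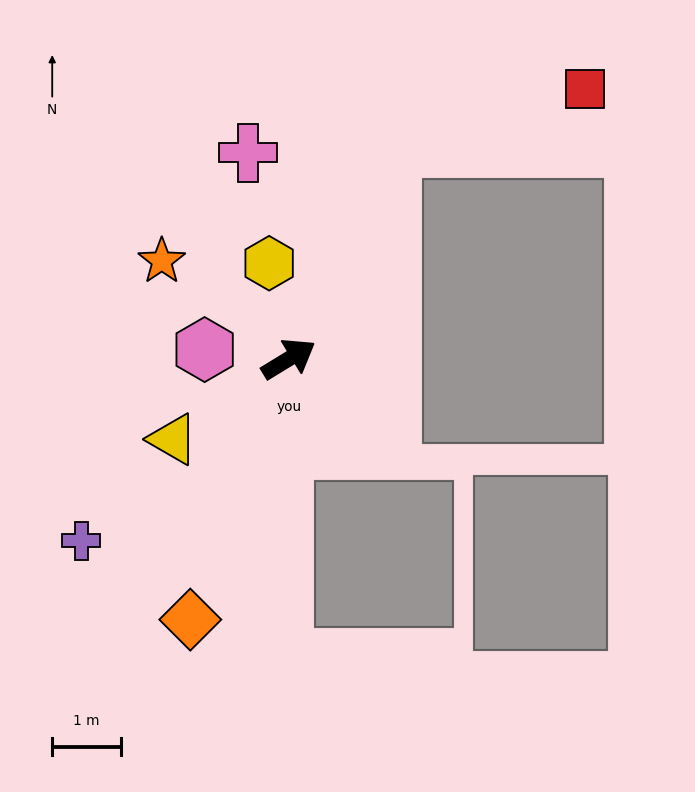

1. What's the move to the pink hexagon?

turn left 142°, forward 1.2 m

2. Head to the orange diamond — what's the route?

turn right 142°, forward 4.1 m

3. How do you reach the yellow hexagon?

turn left 70°, forward 1.4 m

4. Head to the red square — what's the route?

blocked — turn left 32°, forward 3.4 m, then turn right 46°, forward 2.9 m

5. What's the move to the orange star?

turn left 111°, forward 2.3 m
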